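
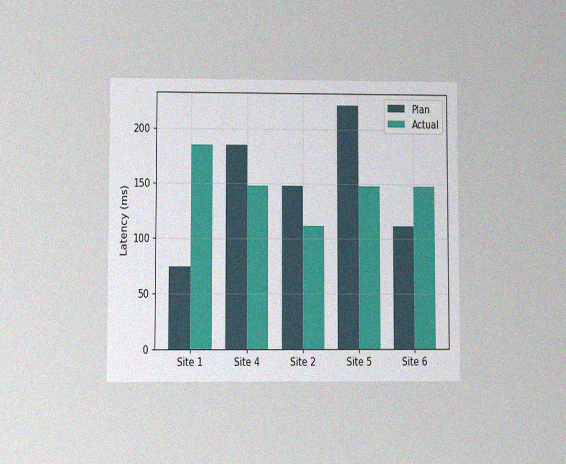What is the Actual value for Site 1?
The chart is viewed at a slight angle, with some photo noise. The Actual bar at Site 1 reaches 185ms on the y-axis.

185ms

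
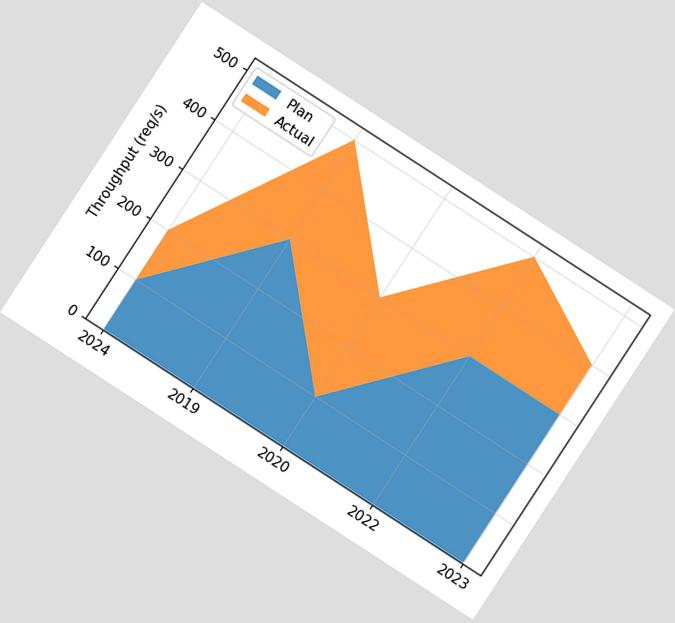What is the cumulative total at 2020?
300req/s

The chart is tilted about 33° clockwise. The stacked total at 2020 reaches 300req/s.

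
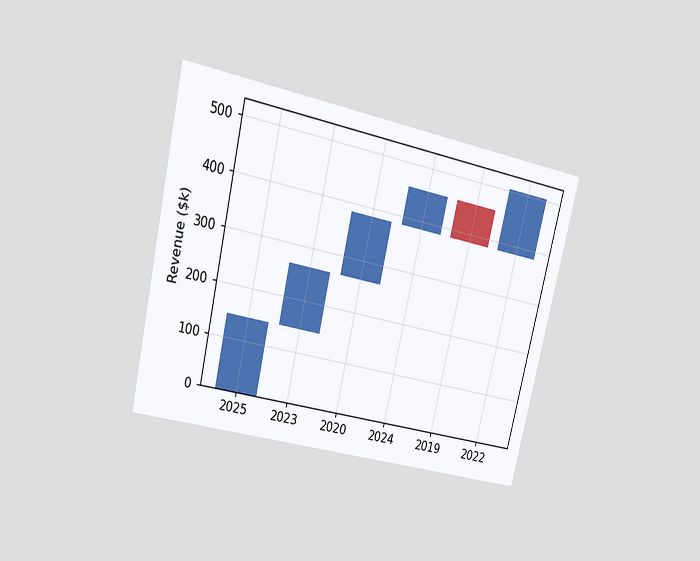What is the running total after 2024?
The chart is tilted about 13° clockwise and viewed at a slight angle. After 2024 the running total reaches $456k.

$456k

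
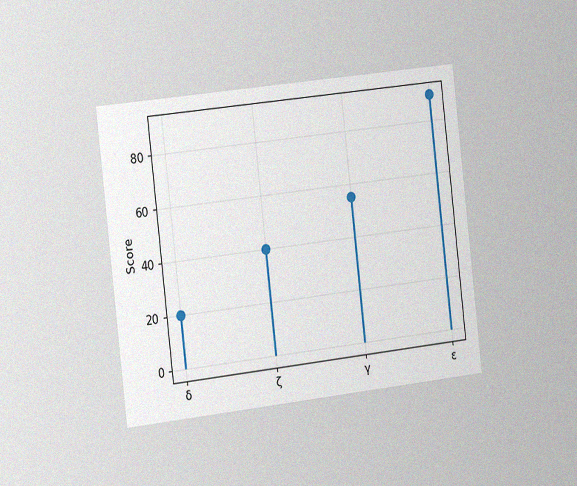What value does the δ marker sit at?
20

The chart is tilted about 7° counter-clockwise and viewed slightly from the left, with some photo noise. The δ marker sits at 20.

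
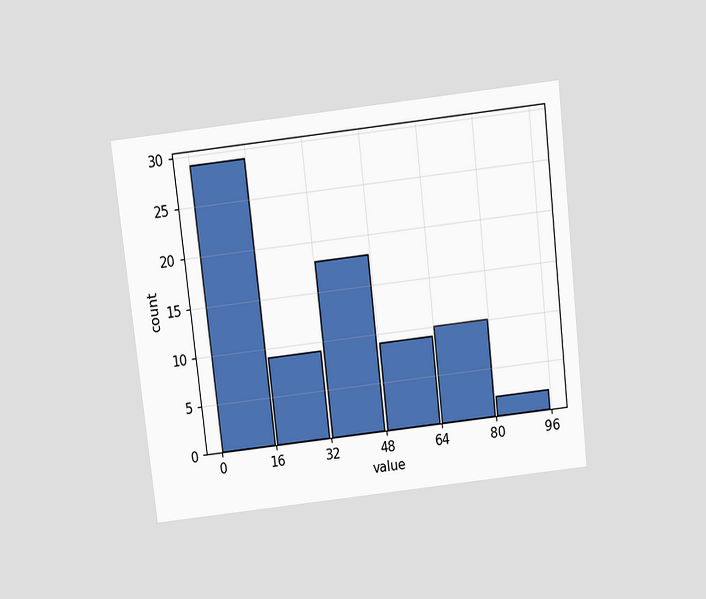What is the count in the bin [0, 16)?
The chart is tilted about 7° counter-clockwise and viewed slightly from above. The [0, 16) bin has height 29.

29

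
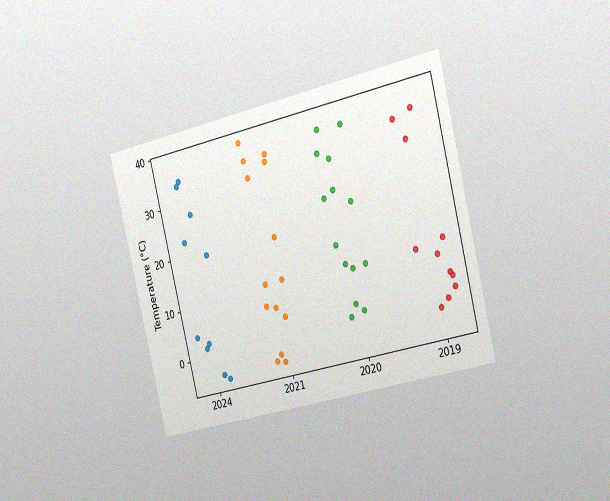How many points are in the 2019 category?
11

The chart is tilted about 14° counter-clockwise and viewed slightly from the right, with some photo noise. Counting the markers in the 2019 column gives 11.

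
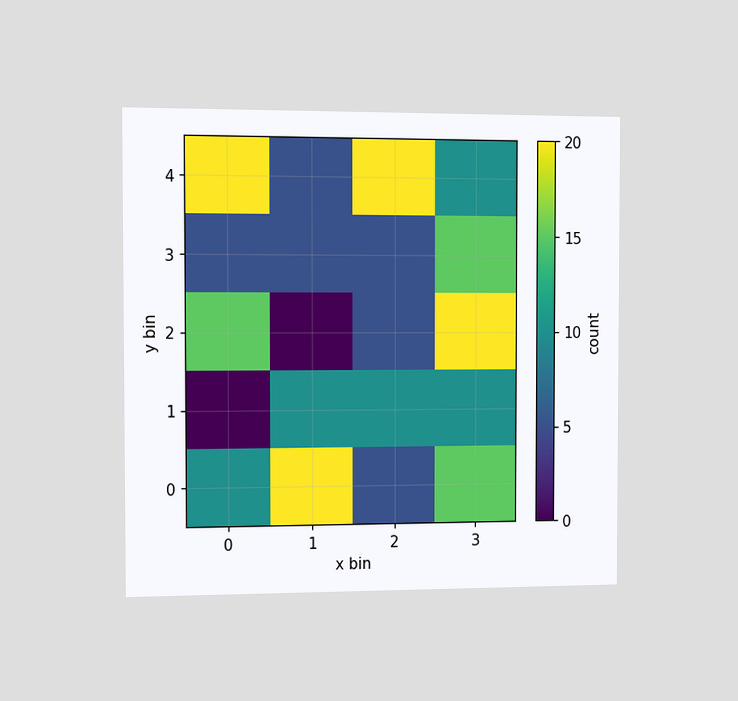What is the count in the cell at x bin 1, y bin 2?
The chart is viewed slightly from the left. Matching the cell (1, 2) against the colorbar gives 0.

0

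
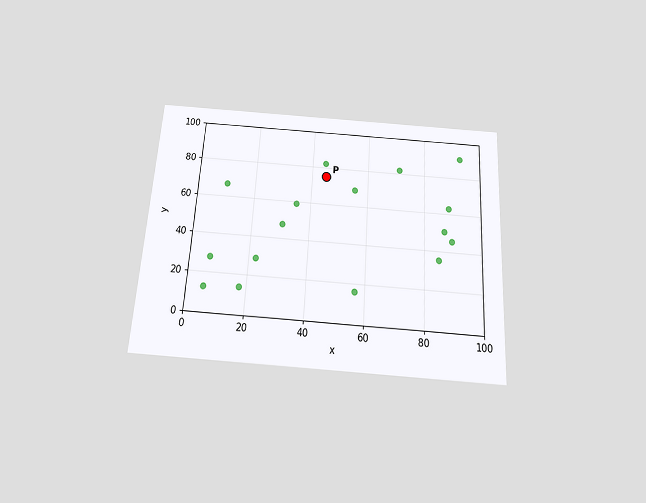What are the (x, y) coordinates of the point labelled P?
The chart is tilted about 3° clockwise and viewed slightly from below. Following the gridlines from P to each axis, P sits at (45, 75).

(45, 75)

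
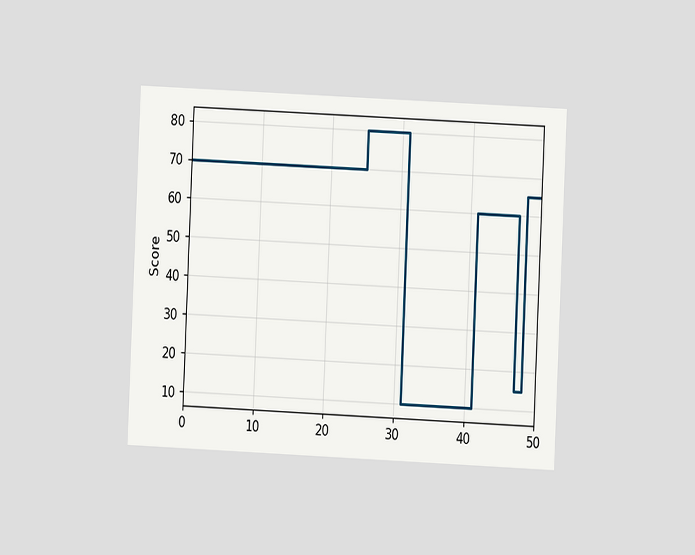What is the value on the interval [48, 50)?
The chart is tilted about 3° clockwise and viewed at a slight angle. On [48, 50) the step sits at 65.

65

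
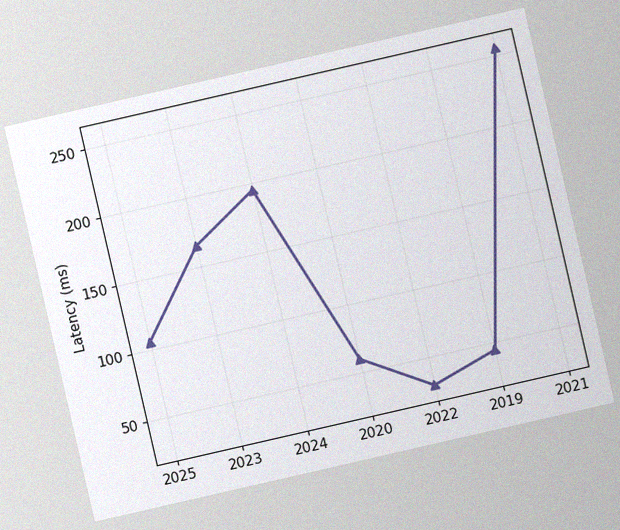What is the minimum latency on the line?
The chart is tilted about 13° counter-clockwise, with some photo noise. The lowest point is at 2022, and reading across to the y-axis gives 30ms.

30ms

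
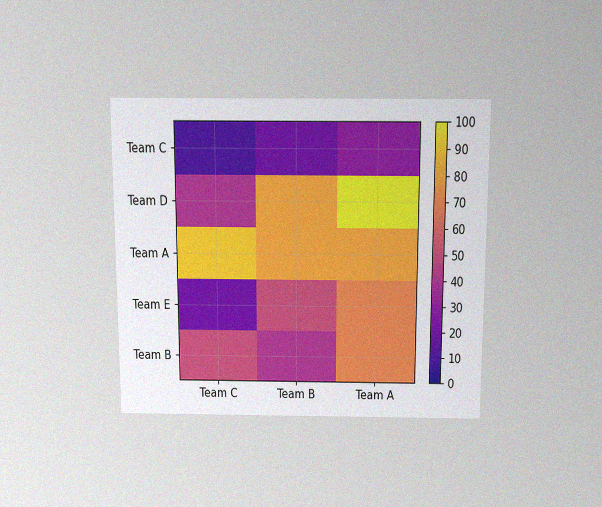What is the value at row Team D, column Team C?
40

The chart is viewed slightly from above, with some photo noise. Matching cell (Team D, Team C) against the colorbar gives 40.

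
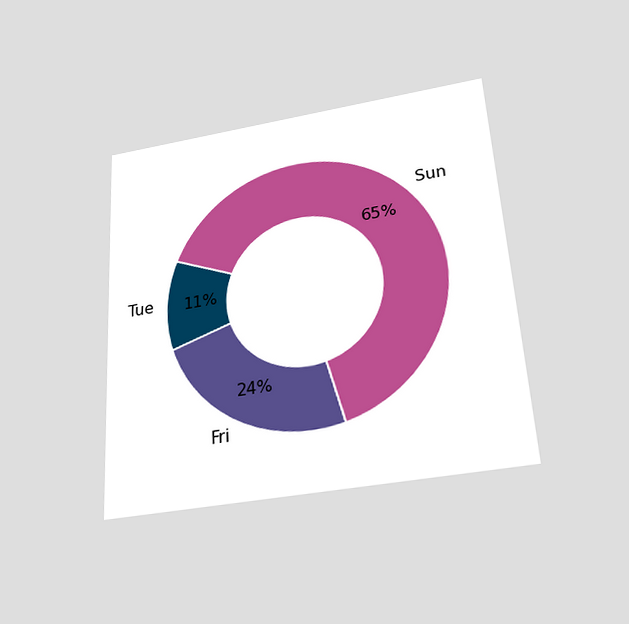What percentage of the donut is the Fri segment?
The chart is tilted about 3° counter-clockwise and viewed slightly from below. The Fri segment takes up 24% of the ring.

24%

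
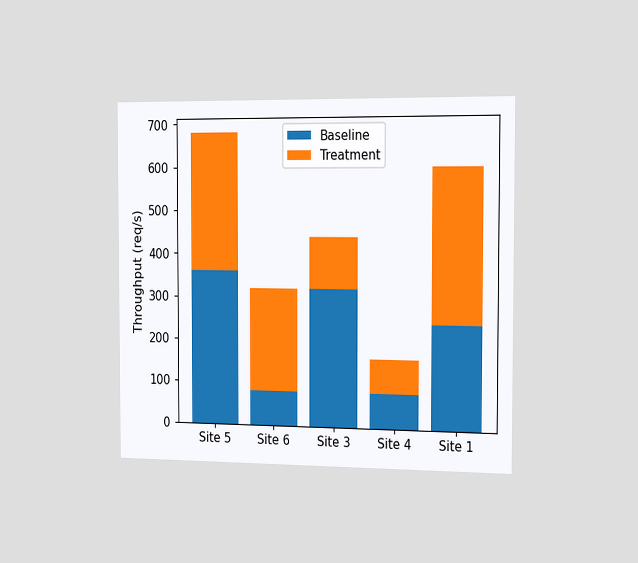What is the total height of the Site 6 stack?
The chart is viewed slightly from the right. The Site 6 stack's top reaches 320req/s on the y-axis.

320req/s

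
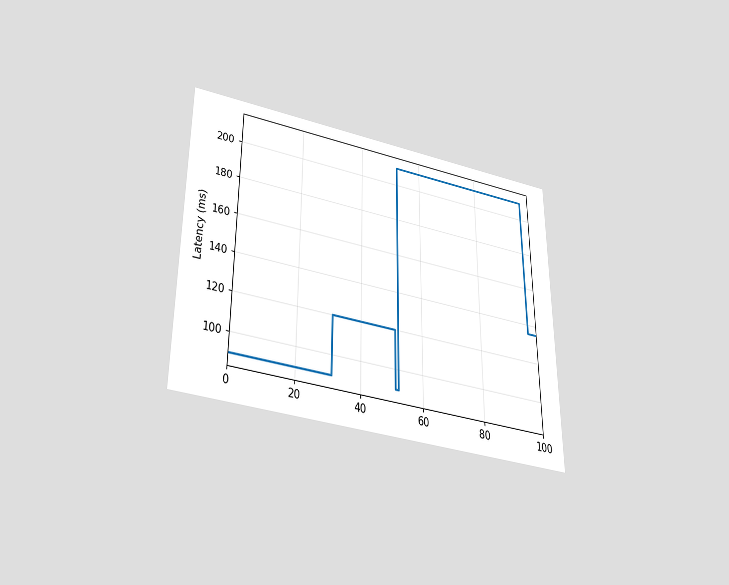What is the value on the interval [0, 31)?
90ms

The chart is viewed slightly from below. On [0, 31) the step sits at 90ms.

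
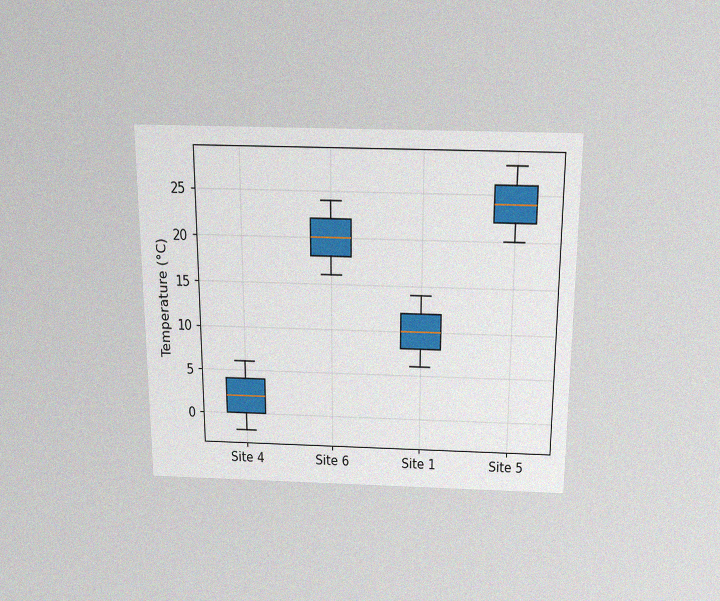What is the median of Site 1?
10°C

The chart is viewed slightly from above, with some photo noise. The median line in the Site 1 box sits at 10°C.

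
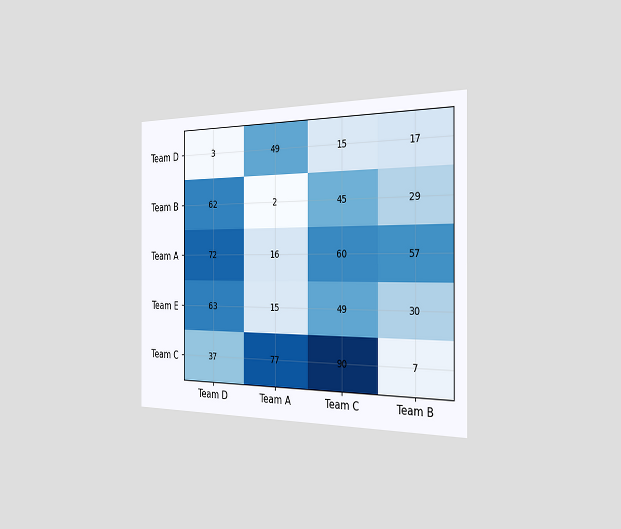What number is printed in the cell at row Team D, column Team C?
15

The chart is viewed slightly from the right. The (Team D, Team C) cell reads 15.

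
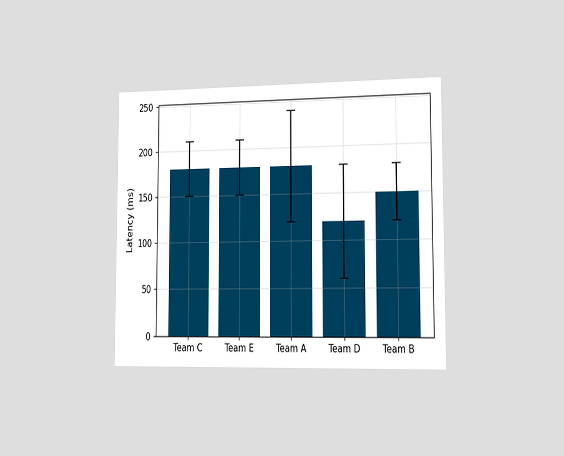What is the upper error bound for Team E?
210ms

The chart is viewed slightly from the right. The Team E bar's upper whisker reaches 210ms.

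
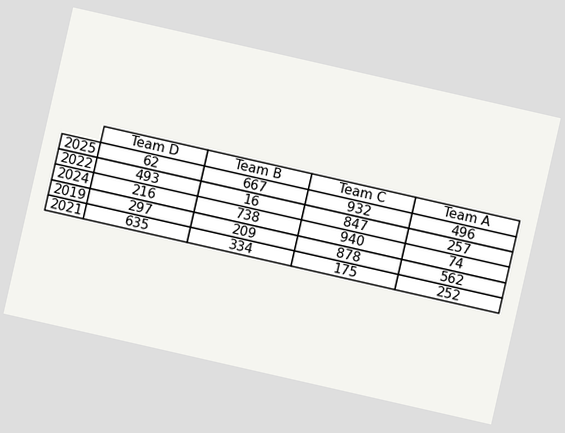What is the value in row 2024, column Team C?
The chart is tilted about 13° clockwise. The (2024, Team C) cell reads 940.

940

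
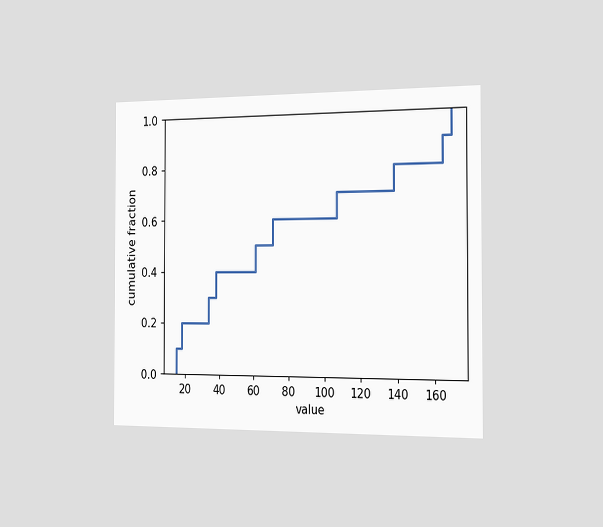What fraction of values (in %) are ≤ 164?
The chart is viewed slightly from the right. At x=164 the ECDF step is at 90%.

90%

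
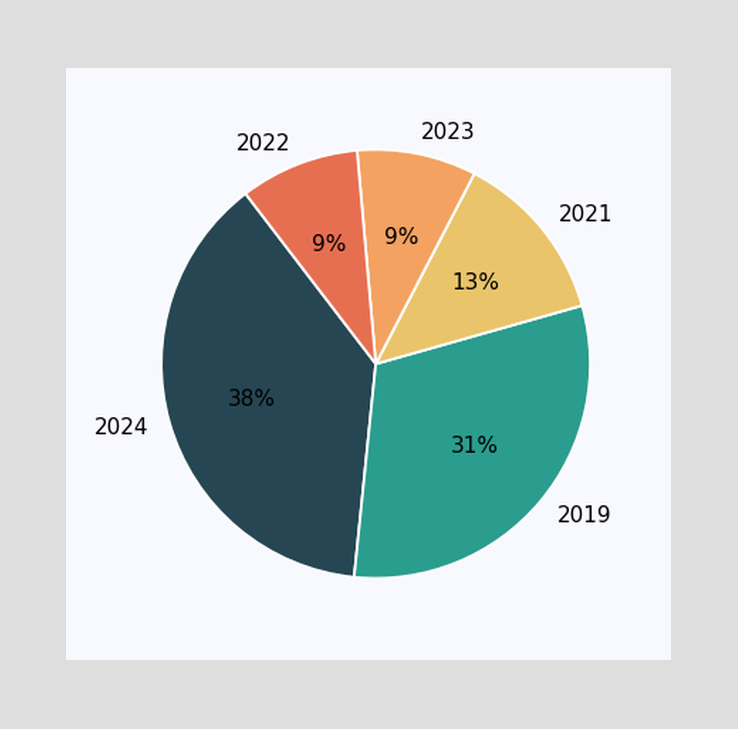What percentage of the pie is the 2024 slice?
38%

The 2024 slice takes up 38% of the pie.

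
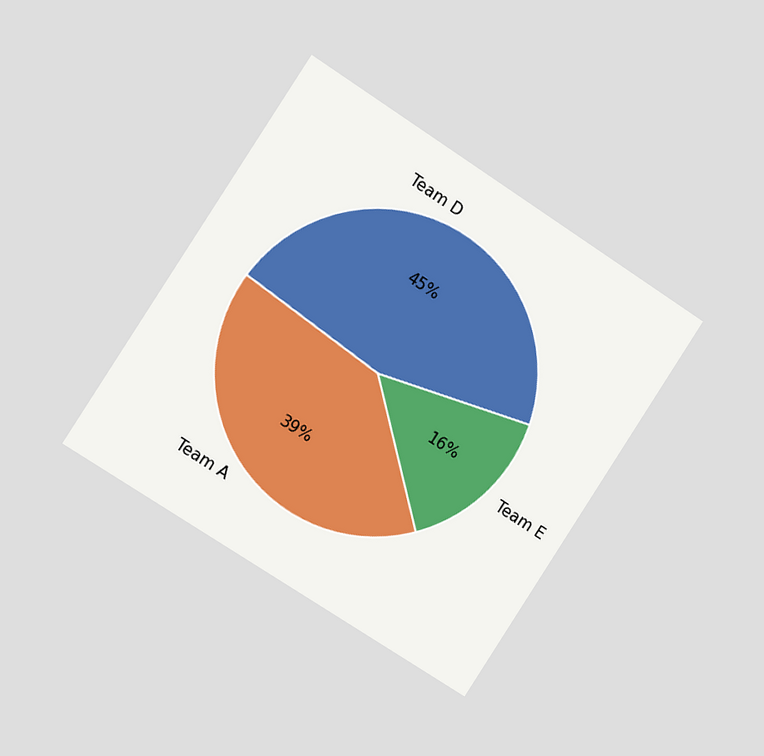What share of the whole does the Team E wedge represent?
16%

The chart is tilted about 33° clockwise and viewed slightly from the left. The Team E slice takes up 16% of the pie.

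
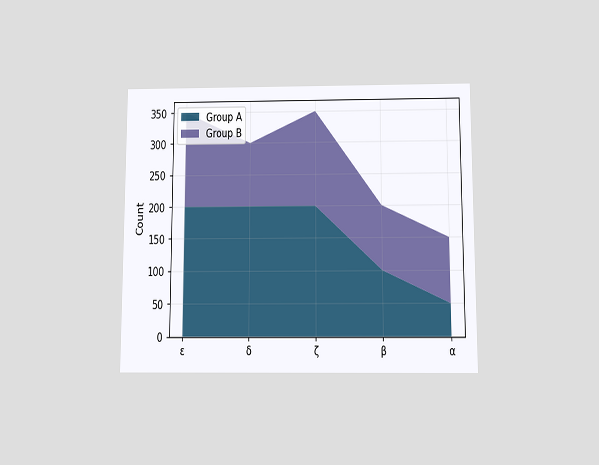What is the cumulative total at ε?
The chart is viewed slightly from below. The stacked total at ε reaches 350.

350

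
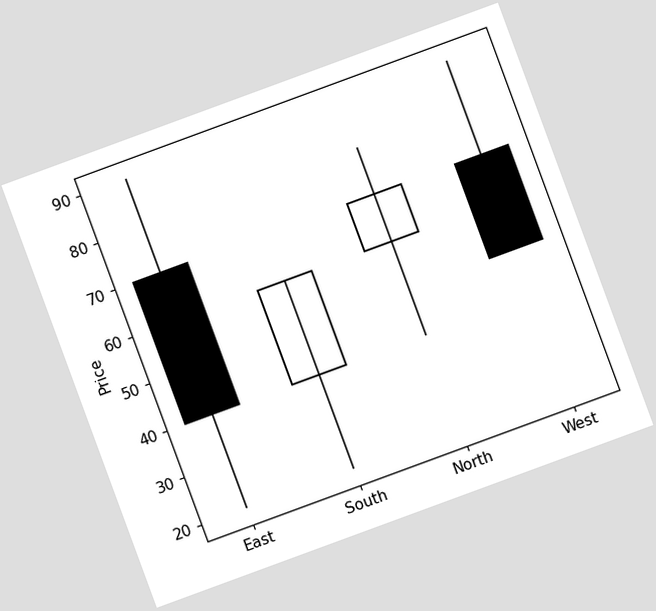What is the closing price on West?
50

The chart is tilted about 20° counter-clockwise. The West candle closes at 50.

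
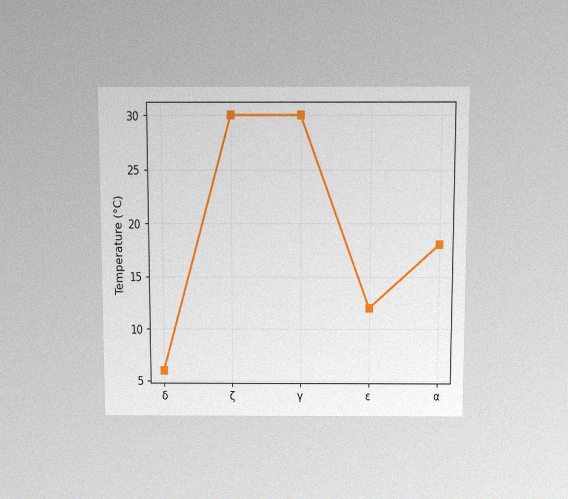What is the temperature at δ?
6°C

The chart is viewed slightly from above, with some photo noise. At δ, the line is at 6°C.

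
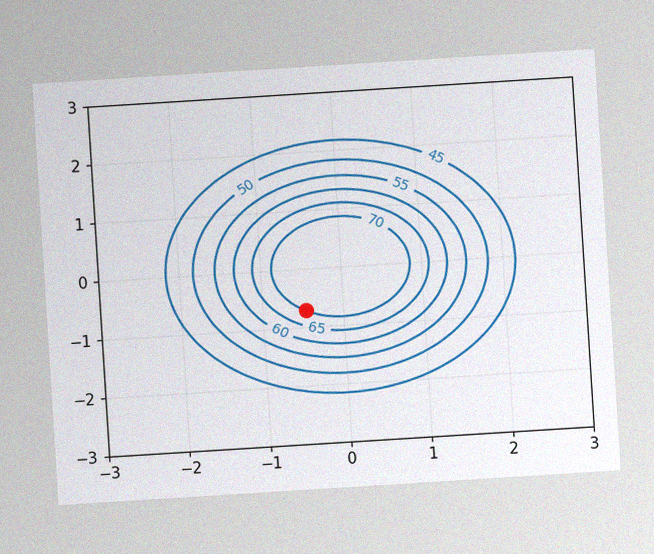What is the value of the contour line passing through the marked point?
The chart is tilted about 4° counter-clockwise, with some photo noise. The marked point sits on the contour labelled 70.

70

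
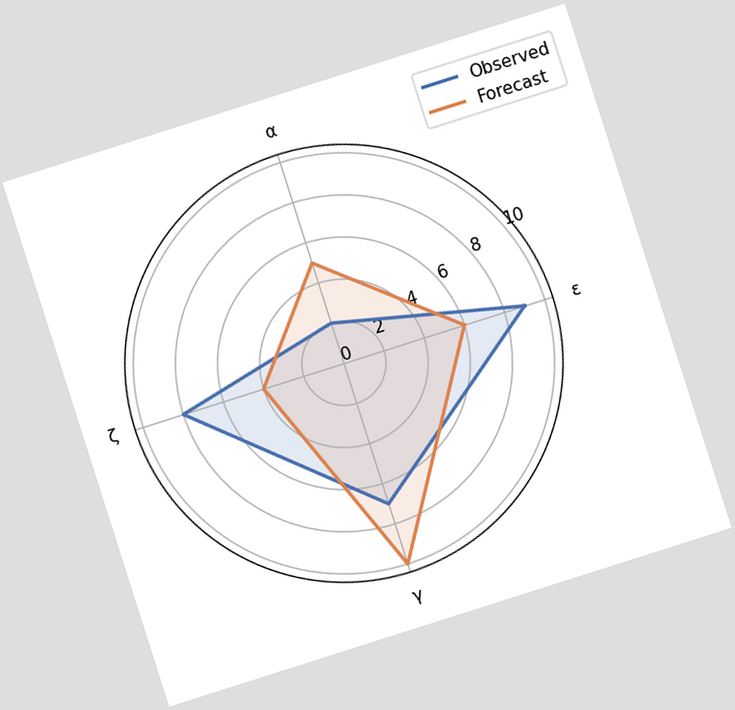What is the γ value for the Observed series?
The chart is tilted about 18° counter-clockwise. On the γ axis, Observed reaches 7.

7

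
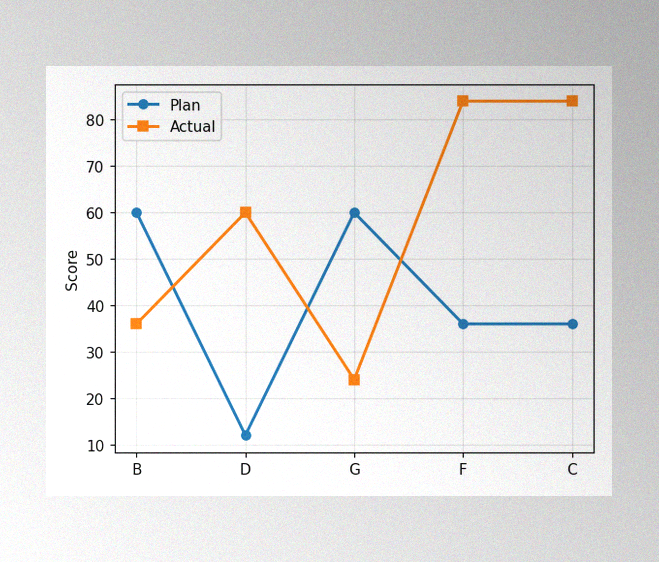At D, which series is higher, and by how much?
Actual, by 48

The image has some photo noise and uneven lighting. At D, Actual sits above the other line by 48.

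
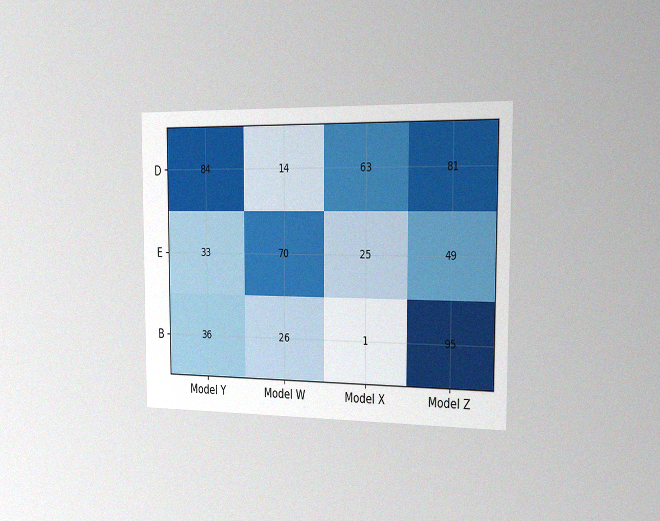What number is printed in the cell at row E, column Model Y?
The chart is viewed slightly from the right, with some photo noise. The (E, Model Y) cell reads 33.

33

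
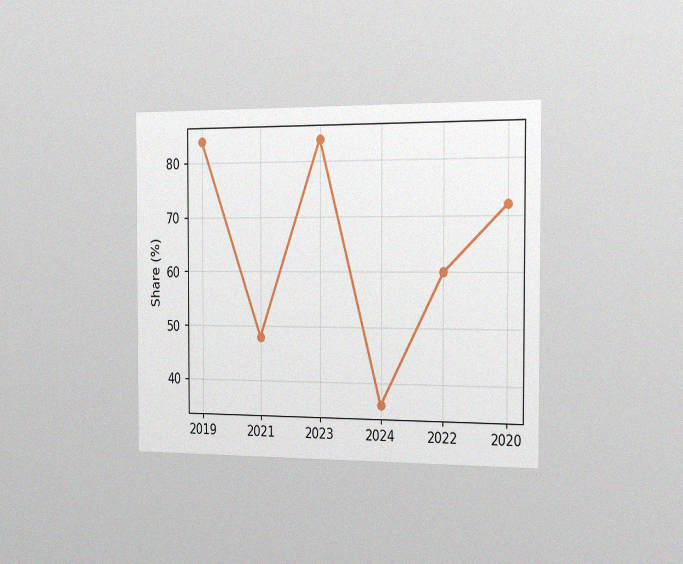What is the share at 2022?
60%

The chart is viewed slightly from the right, with some photo noise. At 2022, the line is at 60%.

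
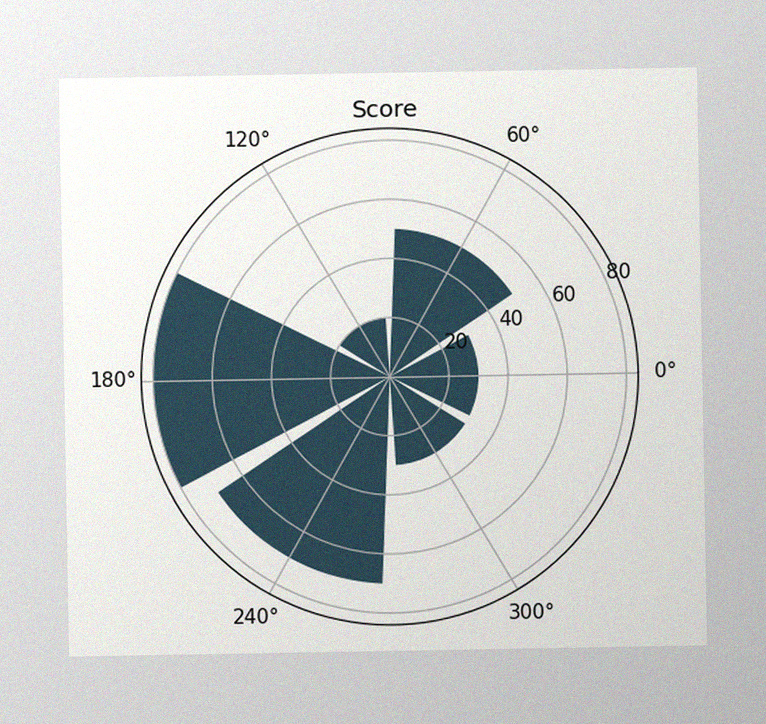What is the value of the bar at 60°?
The image has some photo noise and uneven lighting. The bar at 60° reaches 50 on the radial axis.

50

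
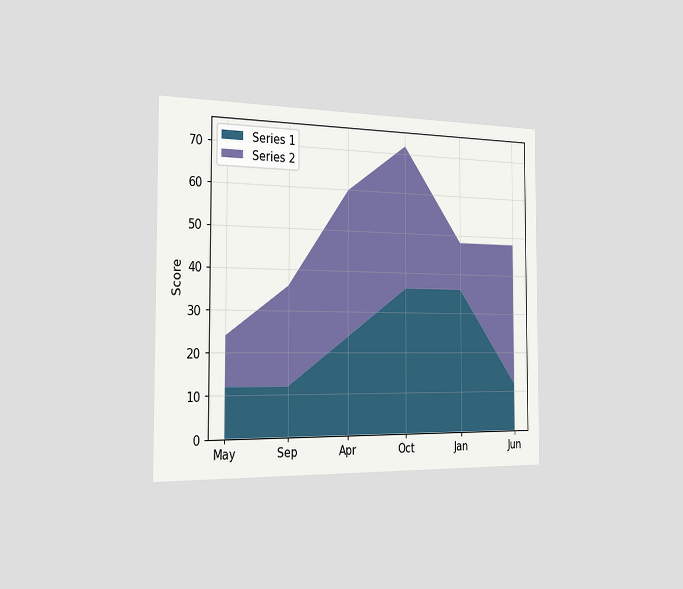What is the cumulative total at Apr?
60

The chart is viewed slightly from the left. The stacked total at Apr reaches 60.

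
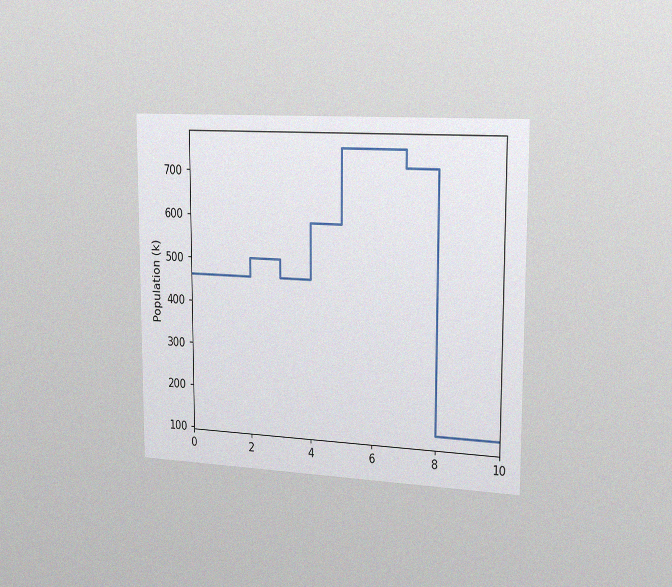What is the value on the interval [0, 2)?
The chart is viewed slightly from the right, with some photo noise. On [0, 2) the step sits at 462k.

462k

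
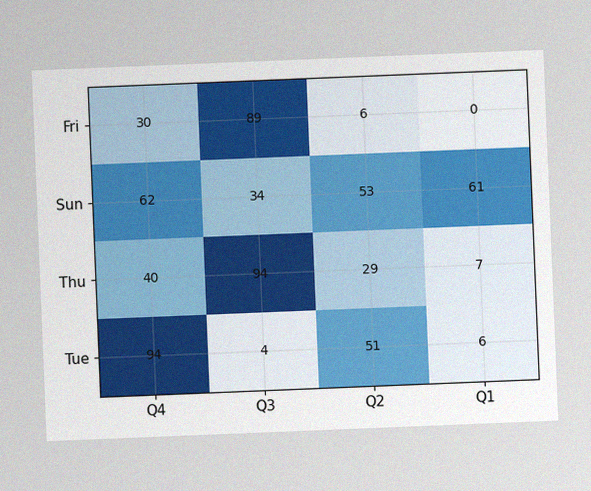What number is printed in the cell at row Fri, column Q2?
The chart is tilted about 2° counter-clockwise, with some photo noise. The (Fri, Q2) cell reads 6.

6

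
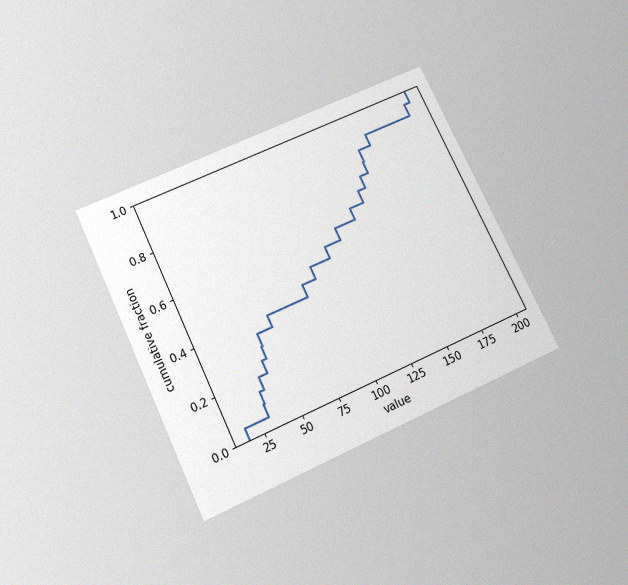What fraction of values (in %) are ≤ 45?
35%

The chart is tilted about 25° counter-clockwise and viewed slightly from below, with some photo noise. At x=45 the ECDF step is at 35%.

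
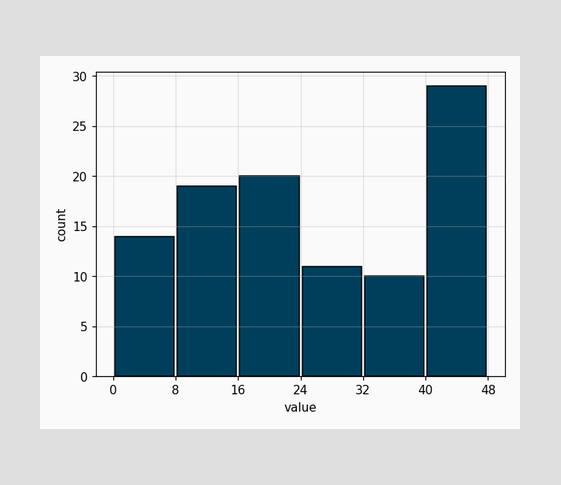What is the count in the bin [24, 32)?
11

The [24, 32) bin has height 11.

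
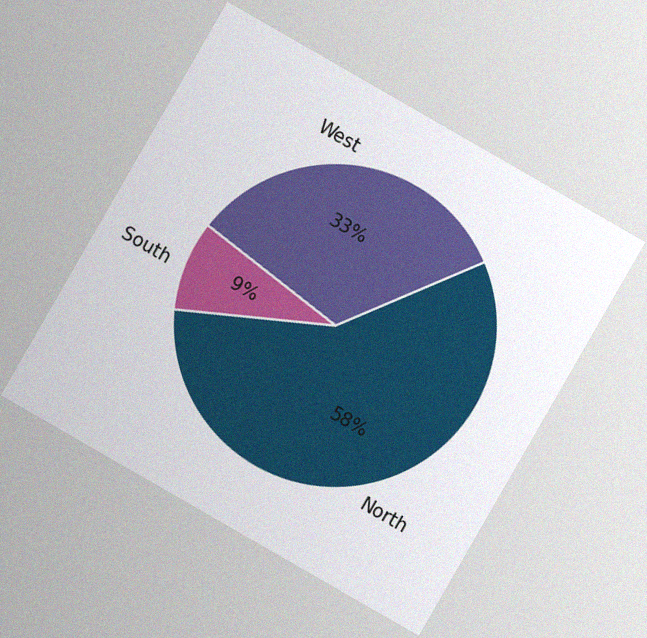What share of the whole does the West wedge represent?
The chart is tilted about 30° clockwise, with some photo noise. The West slice takes up 33% of the pie.

33%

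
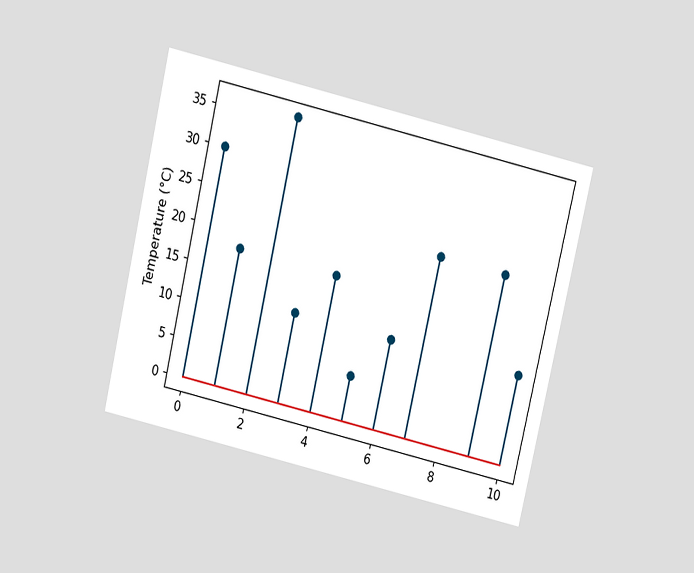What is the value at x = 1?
18°C

The chart is tilted about 13° clockwise and viewed slightly from above. The stem at x=1 reaches 18°C.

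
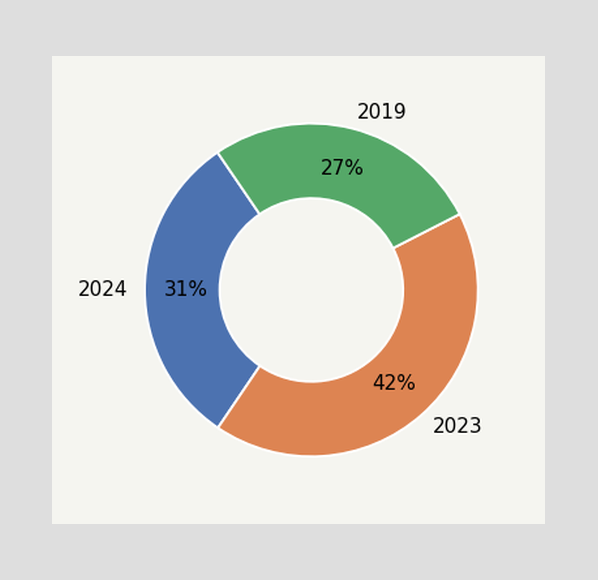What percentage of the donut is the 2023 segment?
The 2023 segment takes up 42% of the ring.

42%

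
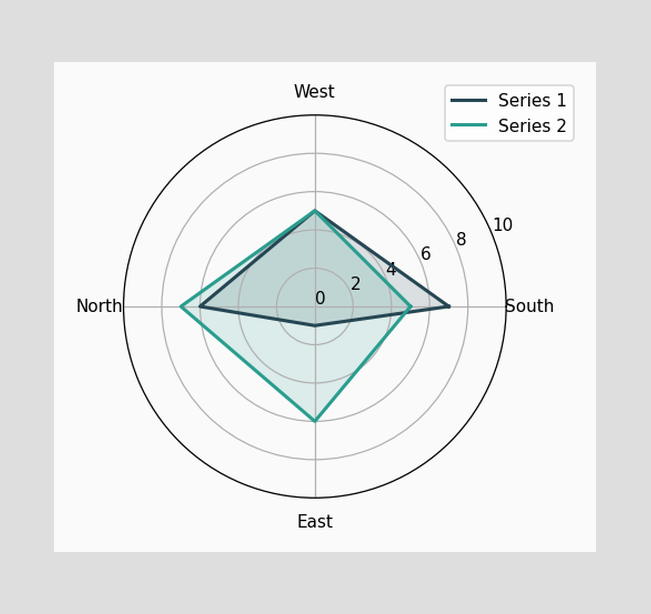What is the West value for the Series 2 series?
On the West axis, Series 2 reaches 5.

5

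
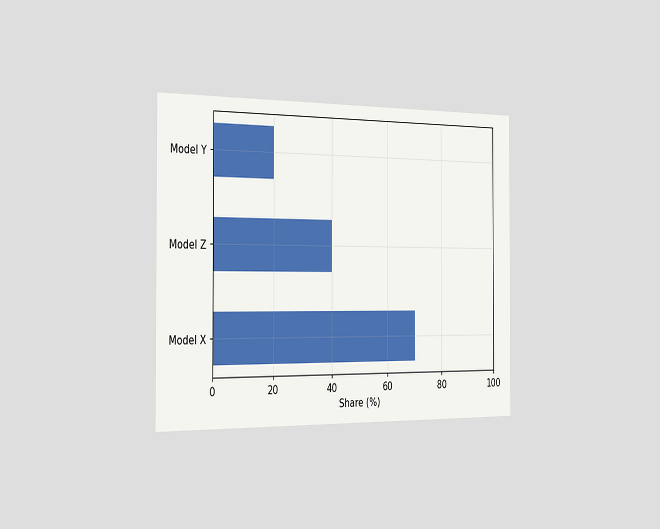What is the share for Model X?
The chart is viewed slightly from the left. Reading along the chart's x-axis, the Model X bar reaches 70%.

70%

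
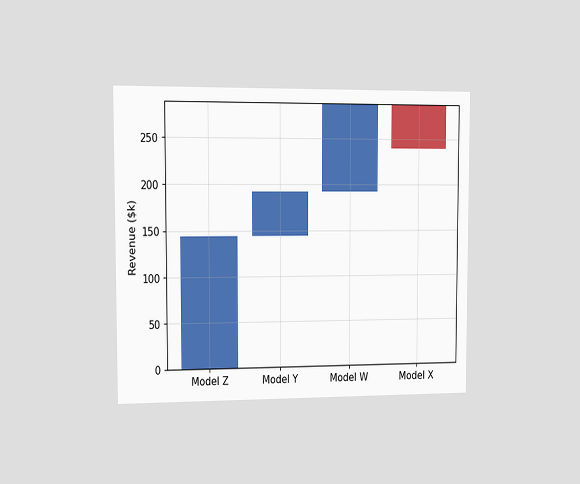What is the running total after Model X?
$240k

The chart is viewed slightly from the left. After Model X the running total reaches $240k.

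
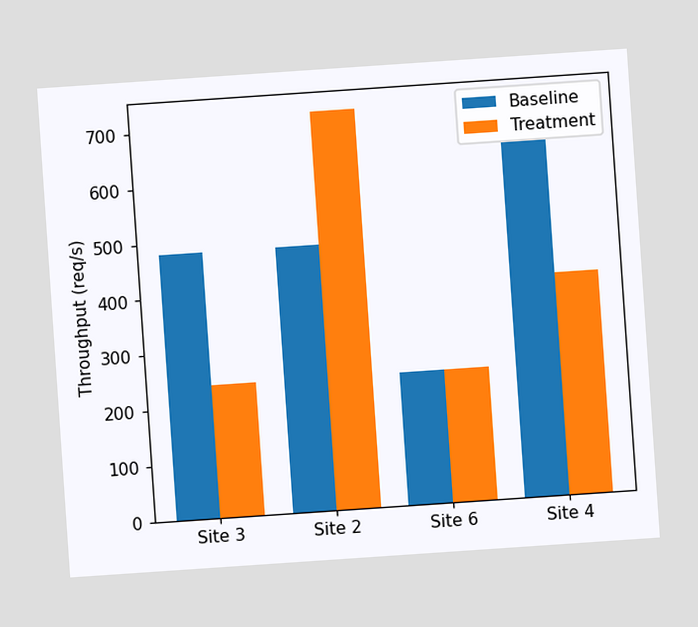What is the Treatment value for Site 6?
240req/s

The chart is tilted about 4° counter-clockwise. The Treatment bar at Site 6 reaches 240req/s on the y-axis.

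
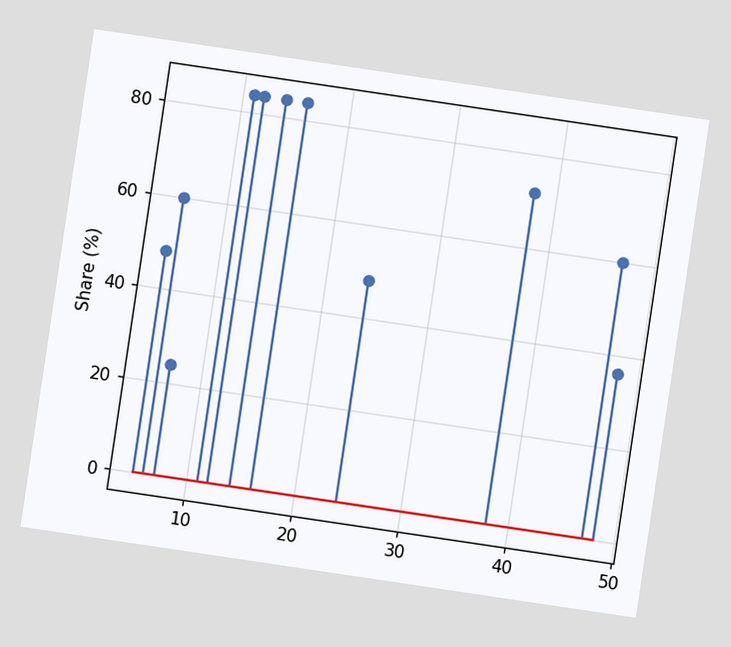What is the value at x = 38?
The chart is tilted about 8° clockwise. The stem at x=38 reaches 72%.

72%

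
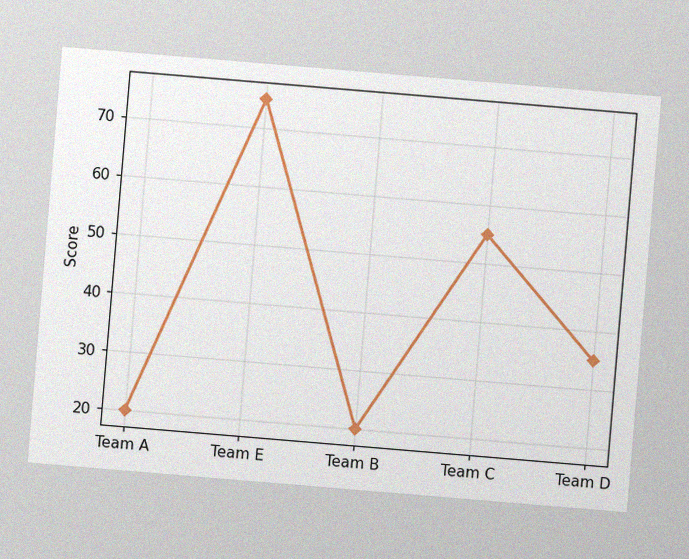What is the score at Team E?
75

The chart is tilted about 5° clockwise, with some photo noise. At Team E, the line is at 75.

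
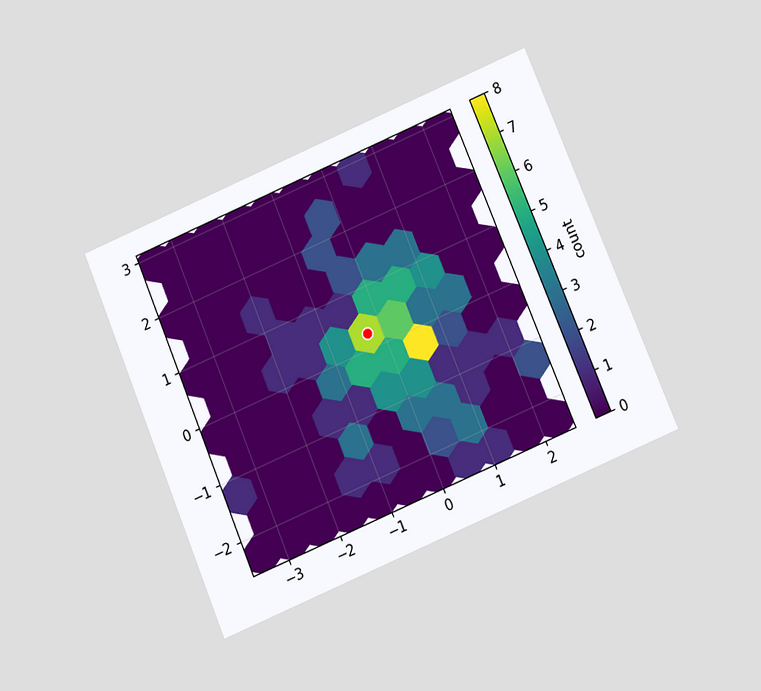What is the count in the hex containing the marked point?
7

The chart is tilted about 23° counter-clockwise and viewed at a slight angle. The marked hex reads 7 on the colorbar.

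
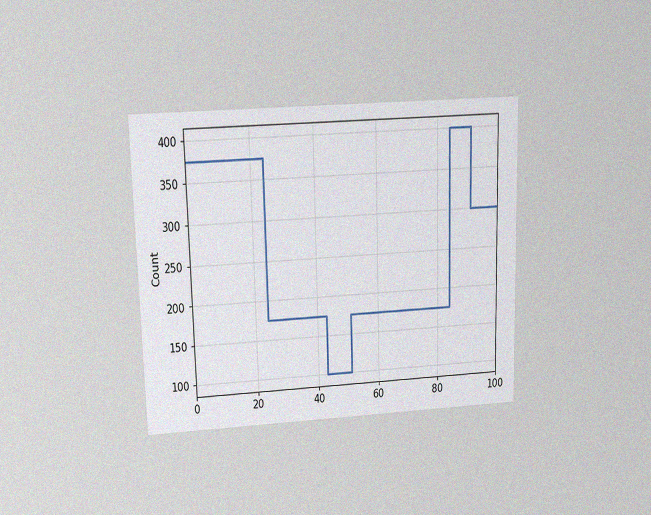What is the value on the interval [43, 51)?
100

The chart is viewed slightly from above, with some photo noise. On [43, 51) the step sits at 100.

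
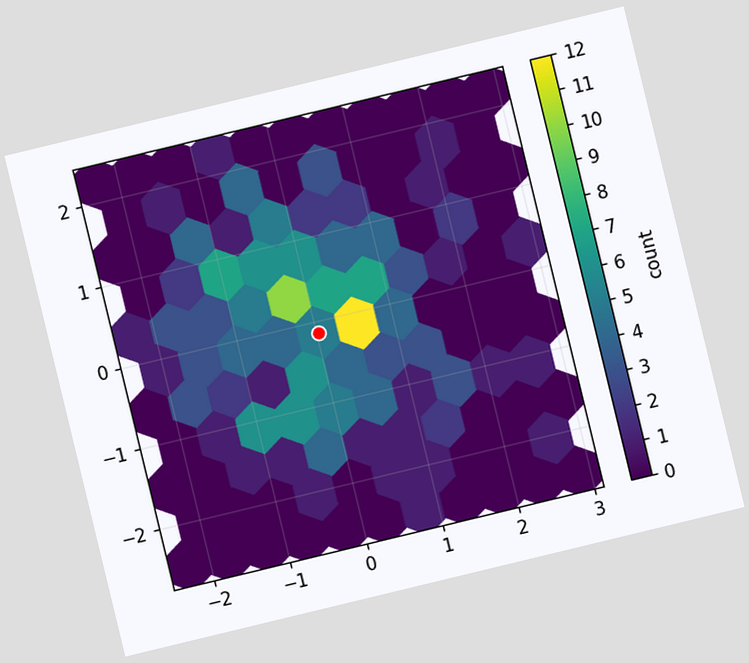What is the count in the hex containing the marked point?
The chart is tilted about 14° counter-clockwise. The marked hex reads 5 on the colorbar.

5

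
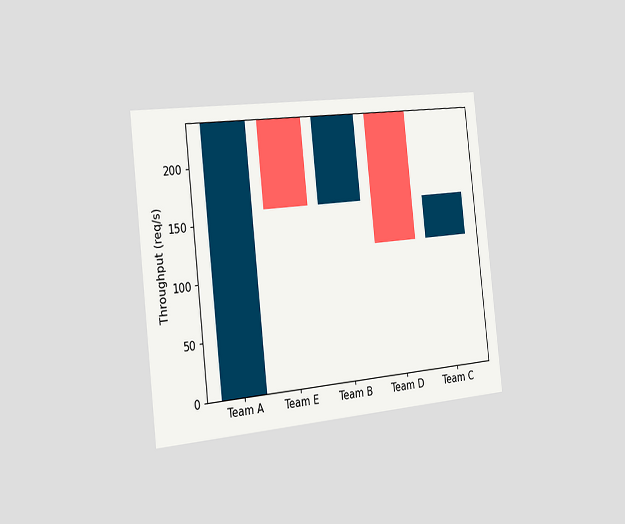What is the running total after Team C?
160req/s

The chart is tilted about 6° counter-clockwise and viewed slightly from the left. After Team C the running total reaches 160req/s.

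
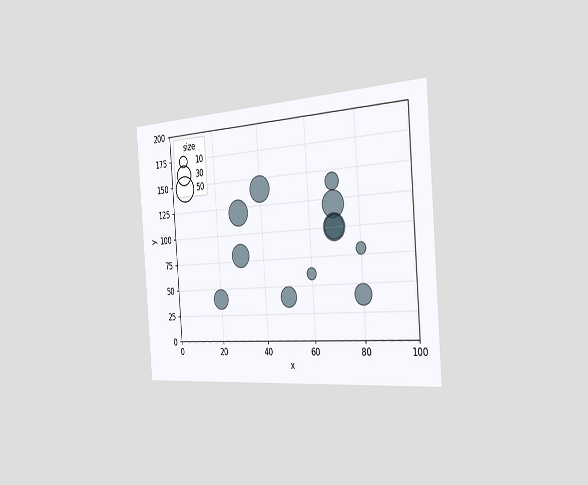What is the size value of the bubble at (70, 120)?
50

The chart is tilted about 4° counter-clockwise and viewed slightly from the right. Matching the bubble at (70, 120) against the size legend gives 50.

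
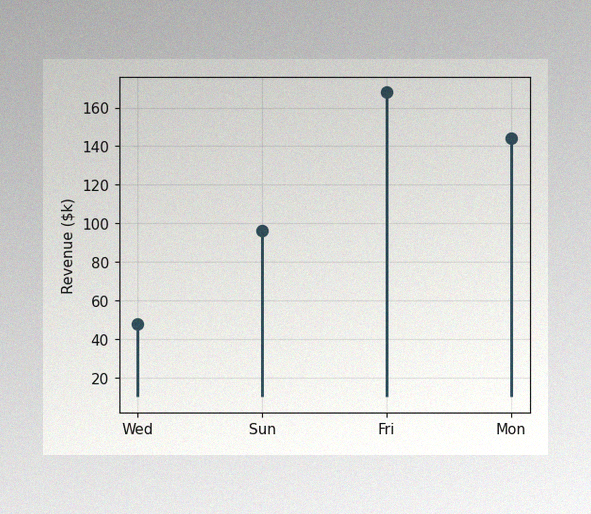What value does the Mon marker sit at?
The image has some photo noise and uneven lighting. The Mon marker sits at $144k.

$144k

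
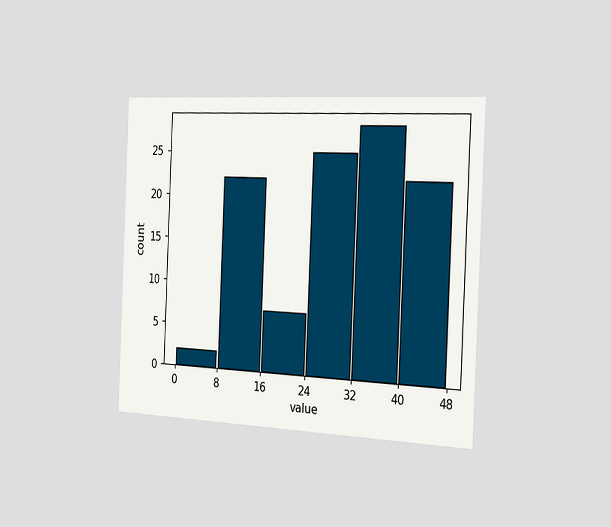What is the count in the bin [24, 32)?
25

The chart is tilted about 2° clockwise and viewed slightly from the right. The [24, 32) bin has height 25.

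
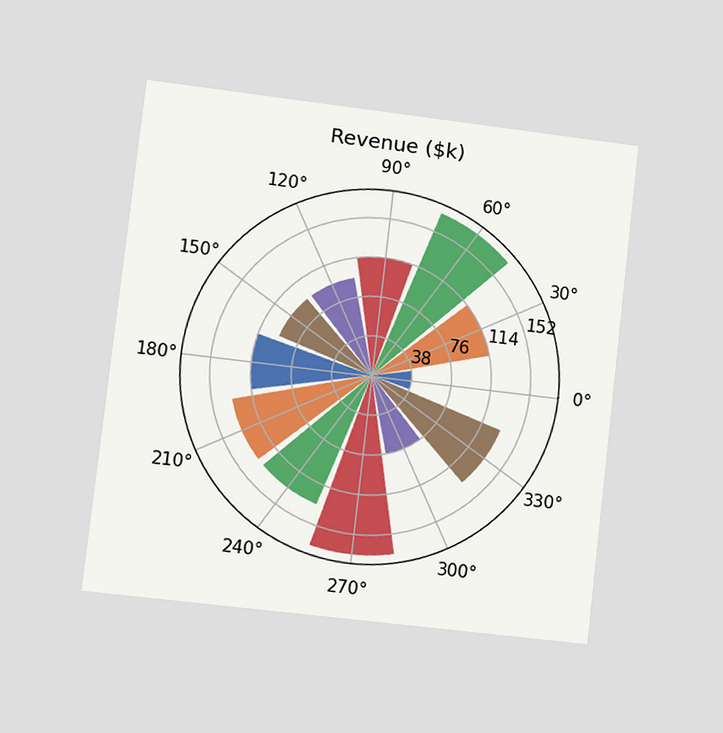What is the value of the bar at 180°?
$114k

The chart is tilted about 6° clockwise and viewed at a slight angle. The bar at 180° reaches $114k on the radial axis.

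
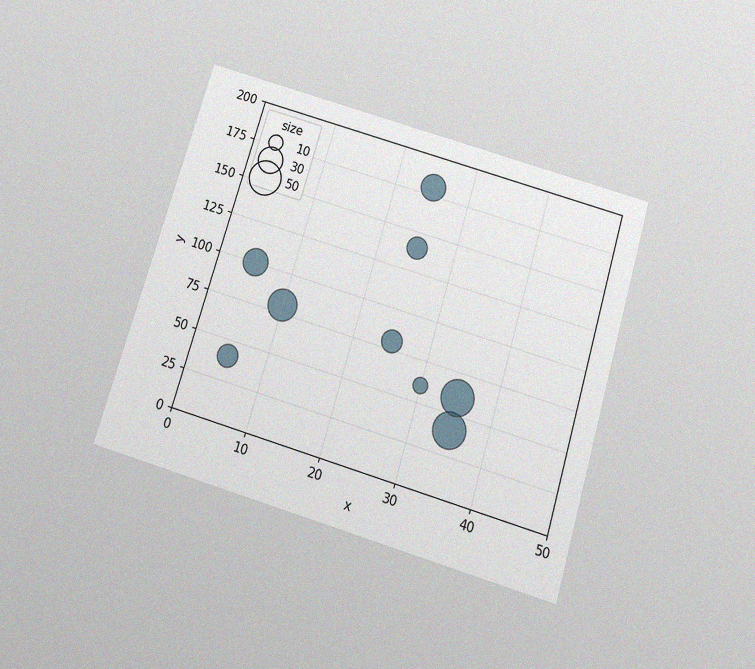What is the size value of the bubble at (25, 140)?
20

The chart is tilted about 17° clockwise and viewed slightly from below, with some photo noise. Matching the bubble at (25, 140) against the size legend gives 20.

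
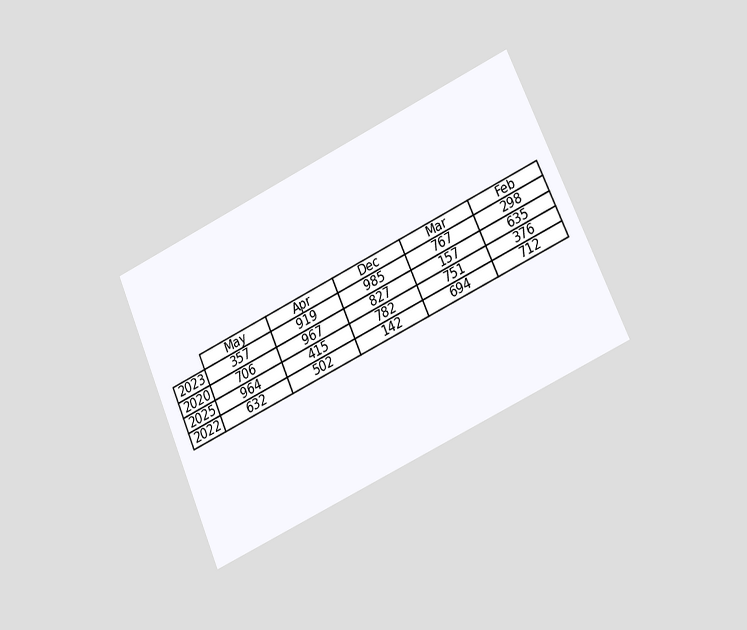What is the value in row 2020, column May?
706

The chart is tilted about 24° counter-clockwise and viewed at a slight angle. The (2020, May) cell reads 706.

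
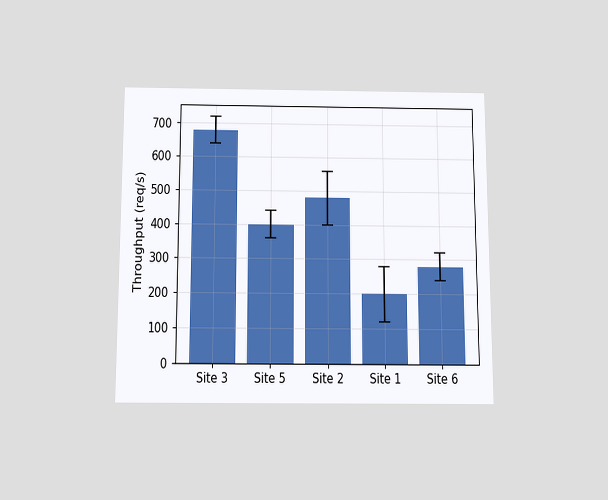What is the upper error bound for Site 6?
The chart is viewed slightly from below. The Site 6 bar's upper whisker reaches 320req/s.

320req/s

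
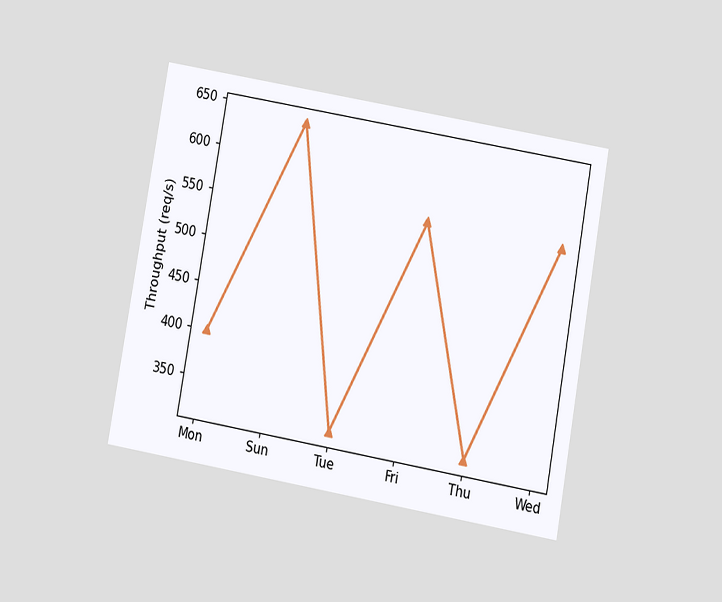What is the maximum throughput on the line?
The chart is tilted about 10° clockwise and viewed slightly from below. The highest point is at Sun, and reading across to the y-axis gives 640req/s.

640req/s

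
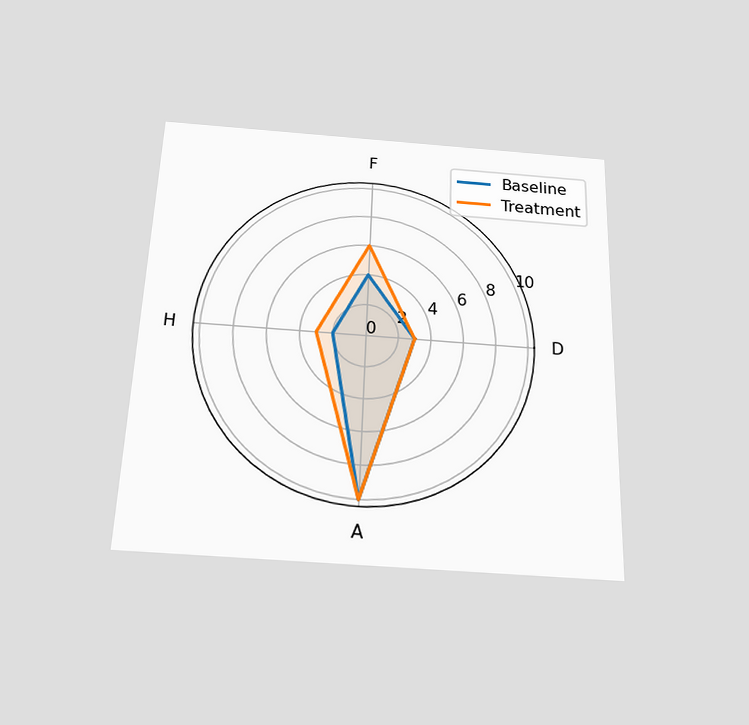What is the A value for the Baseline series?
10

The chart is tilted about 2° clockwise and viewed slightly from below. On the A axis, Baseline reaches 10.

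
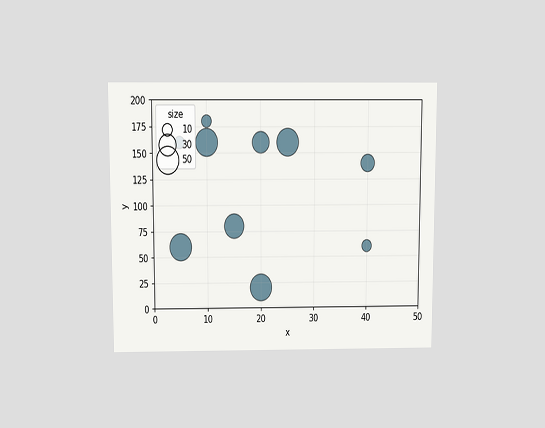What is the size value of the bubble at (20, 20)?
50

The chart is viewed slightly from above. Matching the bubble at (20, 20) against the size legend gives 50.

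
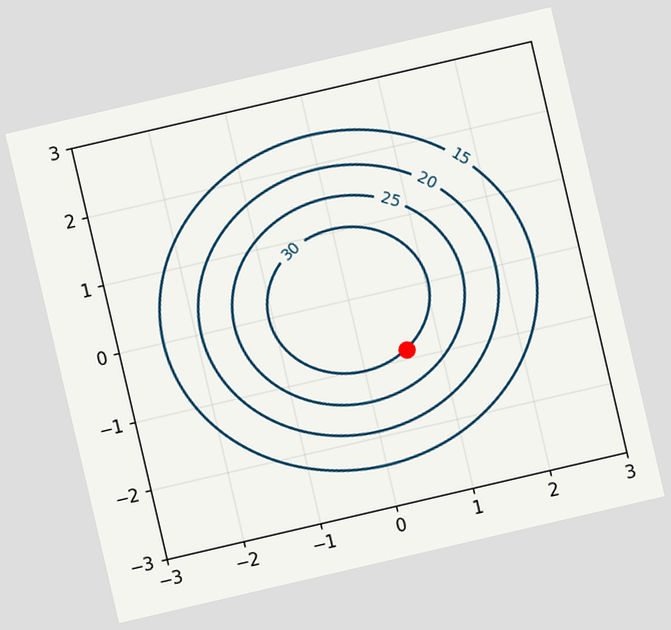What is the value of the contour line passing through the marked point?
30

The chart is tilted about 13° counter-clockwise. The marked point sits on the contour labelled 30.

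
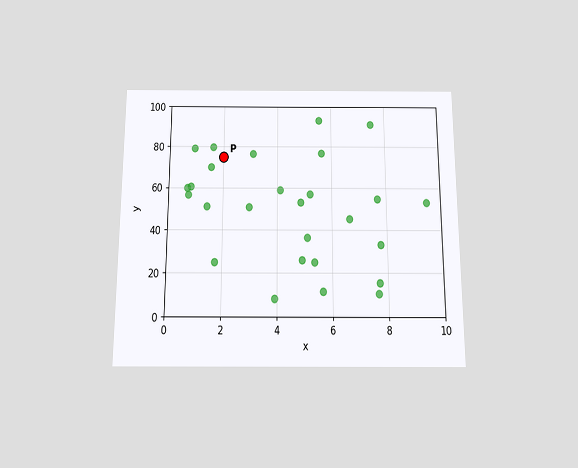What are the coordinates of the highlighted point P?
(2, 75)

The chart is viewed slightly from below. Following the gridlines from P to each axis, P sits at (2, 75).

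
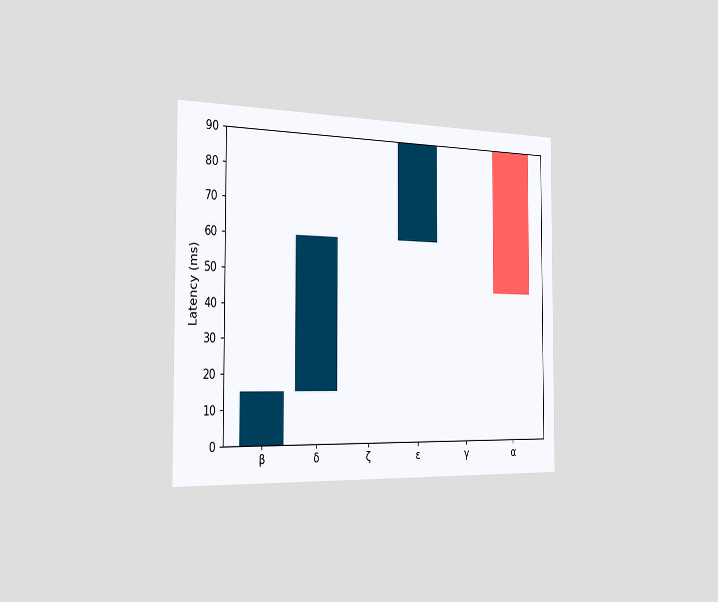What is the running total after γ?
The chart is viewed slightly from the left. After γ the running total reaches 90ms.

90ms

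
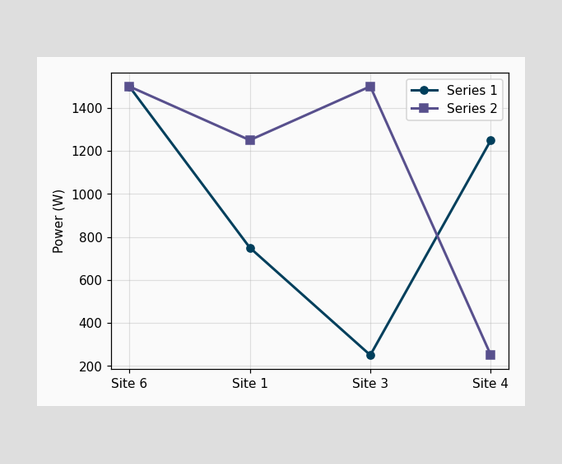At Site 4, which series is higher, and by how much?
Series 1, by 1000W

At Site 4, Series 1 sits above the other line by 1000W.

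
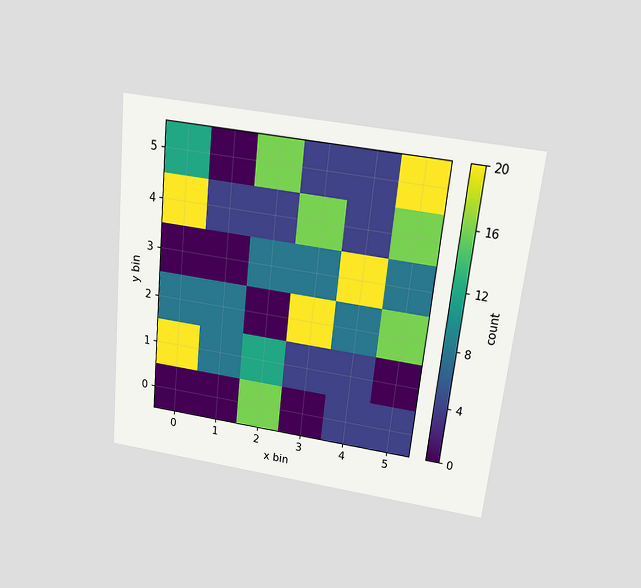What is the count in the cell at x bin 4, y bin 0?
The chart is tilted about 6° clockwise and viewed slightly from above. Matching the cell (4, 0) against the colorbar gives 4.

4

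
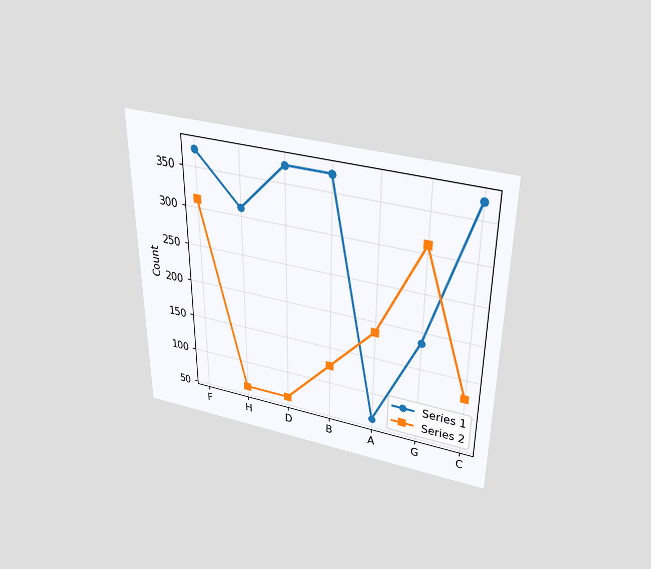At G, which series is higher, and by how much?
Series 2, by 124

The chart is viewed slightly from above. At G, Series 2 sits above the other line by 124.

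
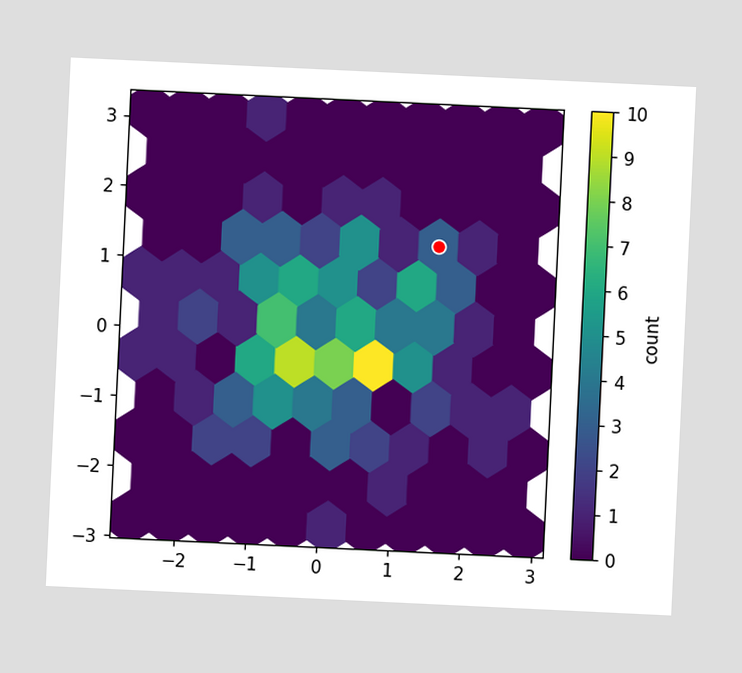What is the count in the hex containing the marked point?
The chart is tilted about 3° clockwise. The marked hex reads 3 on the colorbar.

3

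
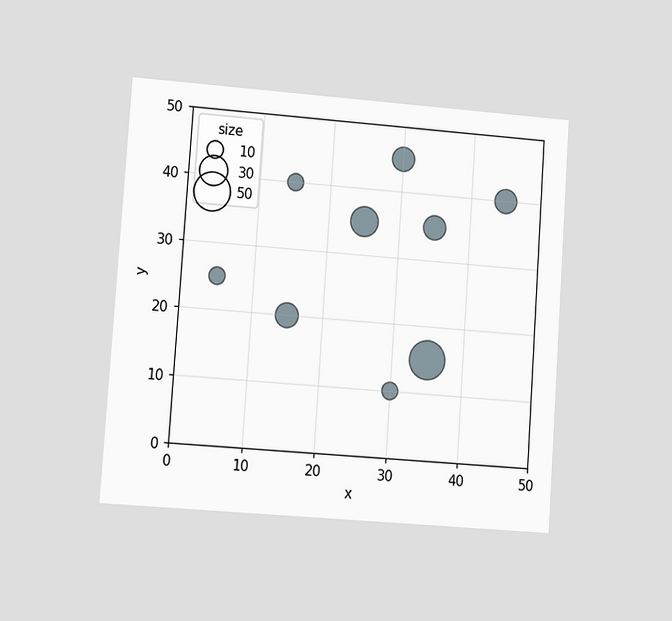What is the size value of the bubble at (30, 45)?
20

The chart is tilted about 4° clockwise and viewed at a slight angle. Matching the bubble at (30, 45) against the size legend gives 20.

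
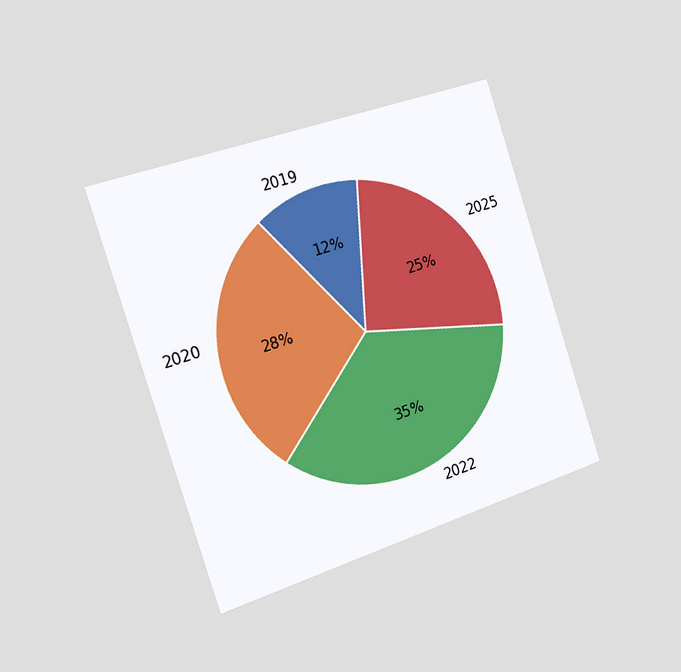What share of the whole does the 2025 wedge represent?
25%

The chart is tilted about 18° counter-clockwise and viewed slightly from the left. The 2025 slice takes up 25% of the pie.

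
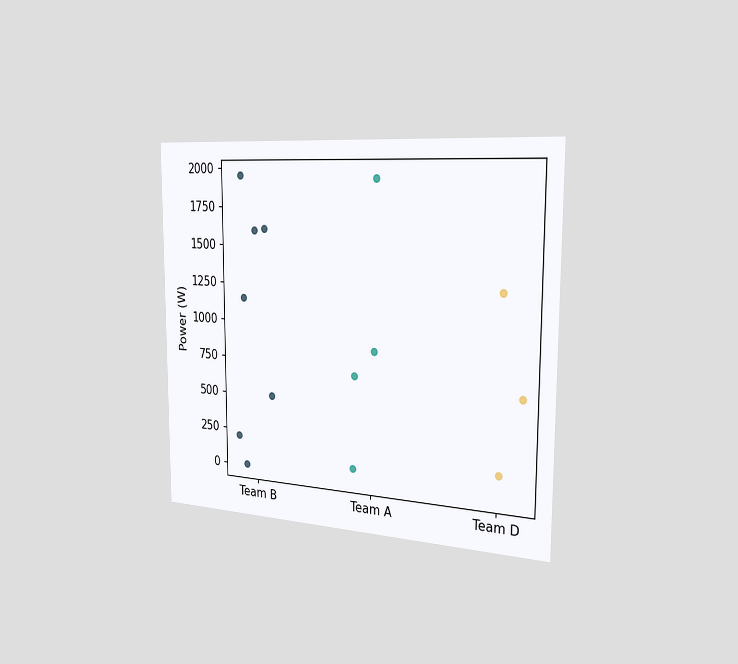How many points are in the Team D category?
The chart is viewed slightly from the right. Counting the markers in the Team D column gives 3.

3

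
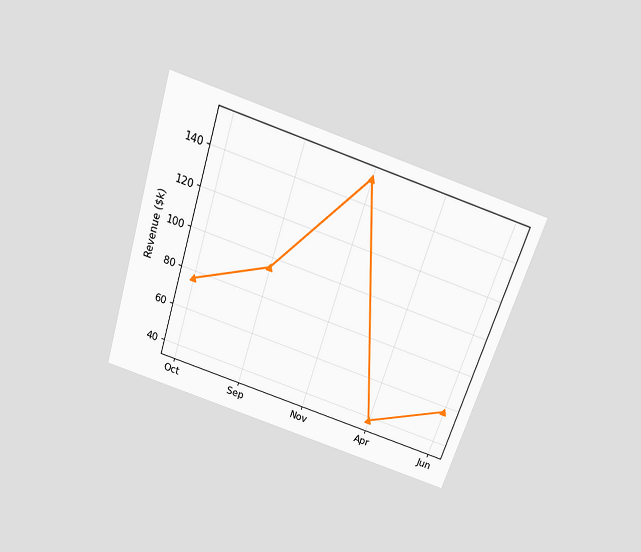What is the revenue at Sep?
$95k

The chart is tilted about 18° clockwise and viewed slightly from above. At Sep, the line is at $95k.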